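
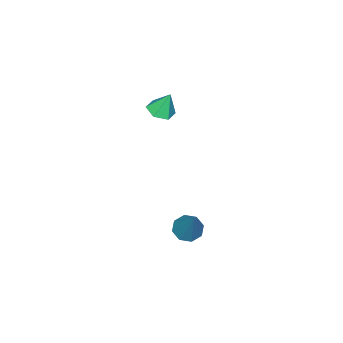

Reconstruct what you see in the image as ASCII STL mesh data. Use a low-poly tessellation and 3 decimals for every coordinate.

solid 
facet normal 0.160 -0.322 -0.933
outer loop
vertex 1.613 -1.043 0.864
vertex 0.999 -1.169 0.802
vertex 1.221 -0.601 0.644
endloop
endfacet
facet normal 0.617 0.713 0.332
outer loop
vertex 1.613 -1.043 0.864
vertex 1.221 -0.601 0.644
vertex 0.821 -0.811 1.838
endloop
endfacet
facet normal 0.159 -0.322 -0.933
outer loop
vertex 1.221 -0.601 0.644
vertex 0.999 -1.169 0.802
vertex 0.607 -0.727 0.583
endloop
endfacet
facet normal -0.210 0.973 0.101
outer loop
vertex 1.221 -0.601 0.644
vertex 0.607 -0.727 0.583
vertex 0.821 -0.811 1.838
endloop
endfacet
facet normal 0.160 -0.321 -0.934
outer loop
vertex 0.607 -0.727 0.583
vertex 0.999 -1.169 0.802
vertex 0.384 -1.295 0.74
endloop
endfacet
facet normal -0.898 0.402 0.180
outer loop
vertex 0.607 -0.727 0.583
vertex 0.384 -1.295 0.74
vertex 0.821 -0.811 1.838
endloop
endfacet
facet normal 0.160 -0.322 -0.933
outer loop
vertex 0.384 -1.295 0.74
vertex 0.999 -1.169 0.802
vertex 0.776 -1.737 0.96
endloop
endfacet
facet normal -0.759 -0.429 0.491
outer loop
vertex 0.384 -1.295 0.74
vertex 0.776 -1.737 0.96
vertex 0.821 -0.811 1.838
endloop
endfacet
facet normal 0.160 -0.322 -0.933
outer loop
vertex 0.776 -1.737 0.96
vertex 0.999 -1.169 0.802
vertex 1.39 -1.611 1.022
endloop
endfacet
facet normal 0.068 -0.688 0.722
outer loop
vertex 0.776 -1.737 0.96
vertex 1.39 -1.611 1.022
vertex 0.821 -0.811 1.838
endloop
endfacet
facet normal 0.160 -0.322 -0.933
outer loop
vertex 1.39 -1.611 1.022
vertex 0.999 -1.169 0.802
vertex 1.613 -1.043 0.864
endloop
endfacet
facet normal 0.756 -0.118 0.643
outer loop
vertex 1.39 -1.611 1.022
vertex 1.613 -1.043 0.864
vertex 0.821 -0.811 1.838
endloop
endfacet
facet normal -0.393 -0.432 -0.812
outer loop
vertex 2.687 1.711 -4.805
vertex 2.375 1.284 -4.427
vertex 2.235 1.87 -4.671
endloop
endfacet
facet normal 0.243 0.928 -0.281
outer loop
vertex 2.687 1.711 -4.805
vertex 2.235 1.87 -4.671
vertex 3.225 2.216 -2.673
endloop
endfacet
facet normal -0.394 -0.432 -0.811
outer loop
vertex 2.235 1.87 -4.671
vertex 2.375 1.284 -4.427
vertex 1.865 1.685 -4.393
endloop
endfacet
facet normal -0.417 0.908 0.049
outer loop
vertex 2.235 1.87 -4.671
vertex 1.865 1.685 -4.393
vertex 3.225 2.216 -2.673
endloop
endfacet
facet normal -0.393 -0.431 -0.812
outer loop
vertex 1.865 1.685 -4.393
vertex 2.375 1.284 -4.427
vertex 1.794 1.266 -4.136
endloop
endfacet
facet normal -0.770 0.423 0.478
outer loop
vertex 1.865 1.685 -4.393
vertex 1.794 1.266 -4.136
vertex 3.225 2.216 -2.673
endloop
endfacet
facet normal -0.393 -0.433 -0.811
outer loop
vertex 1.794 1.266 -4.136
vertex 2.375 1.284 -4.427
vertex 2.063 0.857 -4.048
endloop
endfacet
facet normal -0.612 -0.240 0.754
outer loop
vertex 1.794 1.266 -4.136
vertex 2.063 0.857 -4.048
vertex 3.225 2.216 -2.673
endloop
endfacet
facet normal -0.394 -0.432 -0.811
outer loop
vertex 2.063 0.857 -4.048
vertex 2.375 1.284 -4.427
vertex 2.515 0.698 -4.183
endloop
endfacet
facet normal -0.032 -0.697 0.716
outer loop
vertex 2.063 0.857 -4.048
vertex 2.515 0.698 -4.183
vertex 3.225 2.216 -2.673
endloop
endfacet
facet normal -0.393 -0.432 -0.812
outer loop
vertex 2.515 0.698 -4.183
vertex 2.375 1.284 -4.427
vertex 2.885 0.882 -4.46
endloop
endfacet
facet normal 0.626 -0.677 0.386
outer loop
vertex 2.515 0.698 -4.183
vertex 2.885 0.882 -4.46
vertex 3.225 2.216 -2.673
endloop
endfacet
facet normal -0.394 -0.433 -0.811
outer loop
vertex 2.885 0.882 -4.46
vertex 2.375 1.284 -4.427
vertex 2.956 1.301 -4.718
endloop
endfacet
facet normal 0.980 -0.192 -0.043
outer loop
vertex 2.885 0.882 -4.46
vertex 2.956 1.301 -4.718
vertex 3.225 2.216 -2.673
endloop
endfacet
facet normal -0.394 -0.431 -0.812
outer loop
vertex 2.956 1.301 -4.718
vertex 2.375 1.284 -4.427
vertex 2.687 1.711 -4.805
endloop
endfacet
facet normal 0.822 0.472 -0.319
outer loop
vertex 2.956 1.301 -4.718
vertex 2.687 1.711 -4.805
vertex 3.225 2.216 -2.673
endloop
endfacet

endsolid


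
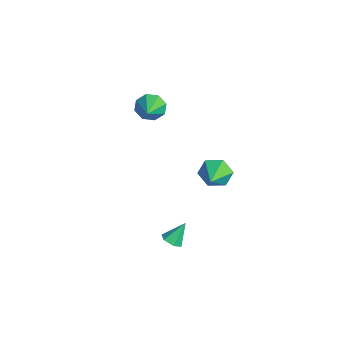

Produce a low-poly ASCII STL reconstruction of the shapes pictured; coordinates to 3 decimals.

solid 
facet normal -0.792 0.471 -0.388
outer loop
vertex 3.066 -0.956 1.016
vertex 2.491 -1.342 1.722
vertex 2.937 -0.47 1.869
endloop
endfacet
facet normal 0.890 0.441 -0.116
outer loop
vertex 3.066 -0.956 1.016
vertex 2.937 -0.47 1.869
vertex 3.829 -2.138 2.378
endloop
endfacet
facet normal -0.792 0.471 -0.388
outer loop
vertex 2.937 -0.47 1.869
vertex 2.491 -1.342 1.722
vertex 2.361 -0.857 2.576
endloop
endfacet
facet normal 0.523 0.492 0.696
outer loop
vertex 2.937 -0.47 1.869
vertex 2.361 -0.857 2.576
vertex 3.829 -2.138 2.378
endloop
endfacet
facet normal -0.792 0.471 -0.388
outer loop
vertex 2.361 -0.857 2.576
vertex 2.491 -1.342 1.722
vertex 1.915 -1.728 2.429
endloop
endfacet
facet normal -0.008 -0.162 0.987
outer loop
vertex 2.361 -0.857 2.576
vertex 1.915 -1.728 2.429
vertex 3.829 -2.138 2.378
endloop
endfacet
facet normal -0.792 0.471 -0.388
outer loop
vertex 1.915 -1.728 2.429
vertex 2.491 -1.342 1.722
vertex 2.044 -2.213 1.576
endloop
endfacet
facet normal -0.173 -0.867 0.467
outer loop
vertex 1.915 -1.728 2.429
vertex 2.044 -2.213 1.576
vertex 3.829 -2.138 2.378
endloop
endfacet
facet normal -0.792 0.471 -0.388
outer loop
vertex 2.044 -2.213 1.576
vertex 2.491 -1.342 1.722
vertex 2.62 -1.827 0.869
endloop
endfacet
facet normal 0.193 -0.919 -0.344
outer loop
vertex 2.044 -2.213 1.576
vertex 2.62 -1.827 0.869
vertex 3.829 -2.138 2.378
endloop
endfacet
facet normal -0.792 0.471 -0.388
outer loop
vertex 2.62 -1.827 0.869
vertex 2.491 -1.342 1.722
vertex 3.066 -0.956 1.016
endloop
endfacet
facet normal 0.725 -0.264 -0.636
outer loop
vertex 2.62 -1.827 0.869
vertex 3.066 -0.956 1.016
vertex 3.829 -2.138 2.378
endloop
endfacet
facet normal -0.808 0.373 -0.456
outer loop
vertex -3.619 -2.062 1.98
vertex -4.148 -2.736 2.367
vertex -3.889 -1.868 2.617
endloop
endfacet
facet normal 0.748 0.653 0.118
outer loop
vertex -3.619 -2.062 1.98
vertex -3.889 -1.868 2.617
vertex -2.612 -3.444 3.233
endloop
endfacet
facet normal -0.809 0.372 -0.455
outer loop
vertex -3.889 -1.868 2.617
vertex -4.148 -2.736 2.367
vertex -4.31 -2.182 3.109
endloop
endfacet
facet normal 0.387 0.590 0.708
outer loop
vertex -3.889 -1.868 2.617
vertex -4.31 -2.182 3.109
vertex -2.612 -3.444 3.233
endloop
endfacet
facet normal -0.808 0.374 -0.455
outer loop
vertex -4.31 -2.182 3.109
vertex -4.148 -2.736 2.367
vertex -4.637 -2.82 3.166
endloop
endfacet
facet normal -0.005 0.091 0.996
outer loop
vertex -4.31 -2.182 3.109
vertex -4.637 -2.82 3.166
vertex -2.612 -3.444 3.233
endloop
endfacet
facet normal -0.808 0.373 -0.456
outer loop
vertex -4.637 -2.82 3.166
vertex -4.148 -2.736 2.367
vertex -4.677 -3.409 2.755
endloop
endfacet
facet normal -0.197 -0.552 0.810
outer loop
vertex -4.637 -2.82 3.166
vertex -4.677 -3.409 2.755
vertex -2.612 -3.444 3.233
endloop
endfacet
facet normal -0.808 0.373 -0.456
outer loop
vertex -4.677 -3.409 2.755
vertex -4.148 -2.736 2.367
vertex -4.407 -3.604 2.117
endloop
endfacet
facet normal -0.077 -0.962 0.262
outer loop
vertex -4.677 -3.409 2.755
vertex -4.407 -3.604 2.117
vertex -2.612 -3.444 3.233
endloop
endfacet
facet normal -0.809 0.372 -0.455
outer loop
vertex -4.407 -3.604 2.117
vertex -4.148 -2.736 2.367
vertex -3.986 -3.29 1.626
endloop
endfacet
facet normal 0.286 -0.900 -0.330
outer loop
vertex -4.407 -3.604 2.117
vertex -3.986 -3.29 1.626
vertex -2.612 -3.444 3.233
endloop
endfacet
facet normal -0.808 0.373 -0.456
outer loop
vertex -3.986 -3.29 1.626
vertex -4.148 -2.736 2.367
vertex -3.659 -2.652 1.569
endloop
endfacet
facet normal 0.677 -0.402 -0.617
outer loop
vertex -3.986 -3.29 1.626
vertex -3.659 -2.652 1.569
vertex -2.612 -3.444 3.233
endloop
endfacet
facet normal -0.808 0.372 -0.456
outer loop
vertex -3.659 -2.652 1.569
vertex -4.148 -2.736 2.367
vertex -3.619 -2.062 1.98
endloop
endfacet
facet normal 0.869 0.242 -0.432
outer loop
vertex -3.659 -2.652 1.569
vertex -3.619 -2.062 1.98
vertex -2.612 -3.444 3.233
endloop
endfacet
facet normal 0.114 -0.605 -0.788
outer loop
vertex 4.594 -4.505 -1.773
vertex 3.971 -4.413 -1.934
vertex 4.429 -4.018 -2.171
endloop
endfacet
facet normal 0.853 0.472 0.224
outer loop
vertex 4.594 -4.505 -1.773
vertex 4.429 -4.018 -2.171
vertex 3.809 -3.547 -0.806
endloop
endfacet
facet normal 0.113 -0.604 -0.789
outer loop
vertex 4.429 -4.018 -2.171
vertex 3.971 -4.413 -1.934
vertex 3.806 -3.925 -2.331
endloop
endfacet
facet normal 0.202 0.950 -0.236
outer loop
vertex 4.429 -4.018 -2.171
vertex 3.806 -3.925 -2.331
vertex 3.809 -3.547 -0.806
endloop
endfacet
facet normal 0.113 -0.604 -0.789
outer loop
vertex 3.806 -3.925 -2.331
vertex 3.971 -4.413 -1.934
vertex 3.348 -4.32 -2.094
endloop
endfacet
facet normal -0.693 0.700 -0.172
outer loop
vertex 3.806 -3.925 -2.331
vertex 3.348 -4.32 -2.094
vertex 3.809 -3.547 -0.806
endloop
endfacet
facet normal 0.112 -0.606 -0.788
outer loop
vertex 3.348 -4.32 -2.094
vertex 3.971 -4.413 -1.934
vertex 3.512 -4.807 -1.696
endloop
endfacet
facet normal -0.936 -0.028 0.352
outer loop
vertex 3.348 -4.32 -2.094
vertex 3.512 -4.807 -1.696
vertex 3.809 -3.547 -0.806
endloop
endfacet
facet normal 0.112 -0.606 -0.788
outer loop
vertex 3.512 -4.807 -1.696
vertex 3.971 -4.413 -1.934
vertex 4.136 -4.9 -1.536
endloop
endfacet
facet normal -0.284 -0.508 0.813
outer loop
vertex 3.512 -4.807 -1.696
vertex 4.136 -4.9 -1.536
vertex 3.809 -3.547 -0.806
endloop
endfacet
facet normal 0.114 -0.605 -0.788
outer loop
vertex 4.136 -4.9 -1.536
vertex 3.971 -4.413 -1.934
vertex 4.594 -4.505 -1.773
endloop
endfacet
facet normal 0.610 -0.257 0.750
outer loop
vertex 4.136 -4.9 -1.536
vertex 4.594 -4.505 -1.773
vertex 3.809 -3.547 -0.806
endloop
endfacet

endsolid


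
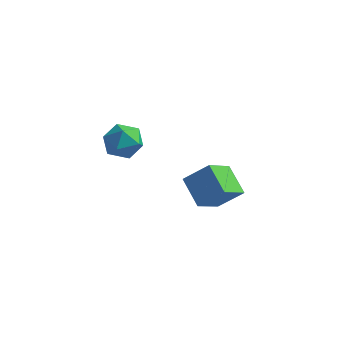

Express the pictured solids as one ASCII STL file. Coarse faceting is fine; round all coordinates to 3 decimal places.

solid 
facet normal -0.686 0.506 0.523
outer loop
vertex 1.447 -0.371 -1.715
vertex 2.549 0.054 -0.68
vertex 1.785 1.071 -2.667
endloop
endfacet
facet normal -0.702 -0.271 -0.659
outer loop
vertex 2.931 0.226 -3.54
vertex 1.447 -0.371 -1.715
vertex 1.785 1.071 -2.667
endloop
endfacet
facet normal -0.686 0.506 0.523
outer loop
vertex 1.785 1.071 -2.667
vertex 2.549 0.054 -0.68
vertex 2.886 1.496 -1.632
endloop
endfacet
facet normal 0.192 0.819 -0.541
outer loop
vertex 2.886 1.496 -1.632
vertex 2.931 0.226 -3.54
vertex 1.785 1.071 -2.667
endloop
endfacet
facet normal -0.192 -0.819 0.541
outer loop
vertex 1.447 -0.371 -1.715
vertex 3.695 -0.791 -1.553
vertex 2.549 0.054 -0.68
endloop
endfacet
facet normal -0.701 -0.271 -0.659
outer loop
vertex 2.594 -1.216 -2.588
vertex 1.447 -0.371 -1.715
vertex 2.931 0.226 -3.54
endloop
endfacet
facet normal -0.192 -0.819 0.541
outer loop
vertex 2.594 -1.216 -2.588
vertex 3.695 -0.791 -1.553
vertex 1.447 -0.371 -1.715
endloop
endfacet
facet normal 0.702 0.271 0.659
outer loop
vertex 2.549 0.054 -0.68
vertex 3.695 -0.791 -1.553
vertex 2.886 1.496 -1.632
endloop
endfacet
facet normal 0.192 0.819 -0.541
outer loop
vertex 4.033 0.651 -2.505
vertex 2.931 0.226 -3.54
vertex 2.886 1.496 -1.632
endloop
endfacet
facet normal 0.701 0.271 0.659
outer loop
vertex 2.886 1.496 -1.632
vertex 3.695 -0.791 -1.553
vertex 4.033 0.651 -2.505
endloop
endfacet
facet normal 0.686 -0.506 -0.523
outer loop
vertex 4.033 0.651 -2.505
vertex 2.594 -1.216 -2.588
vertex 2.931 0.226 -3.54
endloop
endfacet
facet normal 0.686 -0.506 -0.522
outer loop
vertex 3.695 -0.791 -1.553
vertex 2.594 -1.216 -2.588
vertex 4.033 0.651 -2.505
endloop
endfacet
facet normal 0.028 0.345 0.938
outer loop
vertex -0.16 -3.525 3.582
vertex 0.492 -4.229 3.821
vertex 0.809 -3.354 3.49
endloop
endfacet
facet normal -0.108 0.872 0.478
outer loop
vertex -0.16 -3.525 3.582
vertex 0.809 -3.354 3.49
vertex 0.185 -3.047 2.788
endloop
endfacet
facet normal -0.702 0.702 0.118
outer loop
vertex -0.16 -3.525 3.582
vertex 0.185 -3.047 2.788
vertex -0.519 -3.734 2.685
endloop
endfacet
facet normal -0.932 0.069 0.357
outer loop
vertex -0.16 -3.525 3.582
vertex -0.519 -3.734 2.685
vertex -0.329 -4.464 3.323
endloop
endfacet
facet normal -0.480 -0.152 0.864
outer loop
vertex -0.16 -3.525 3.582
vertex -0.329 -4.464 3.323
vertex 0.492 -4.229 3.821
endloop
endfacet
facet normal 0.431 0.902 0.012
outer loop
vertex 0.185 -3.047 2.788
vertex 0.809 -3.354 3.49
vertex 1.049 -3.456 2.537
endloop
endfacet
facet normal 0.652 0.050 0.757
outer loop
vertex 0.809 -3.354 3.49
vertex 0.492 -4.229 3.821
vertex 1.239 -4.186 3.175
endloop
endfacet
facet normal -0.171 -0.752 0.637
outer loop
vertex 0.492 -4.229 3.821
vertex -0.329 -4.464 3.323
vertex 0.535 -4.873 3.072
endloop
endfacet
facet normal -0.900 -0.395 -0.184
outer loop
vertex -0.329 -4.464 3.323
vertex -0.519 -3.734 2.685
vertex -0.089 -4.566 2.37
endloop
endfacet
facet normal -0.529 0.628 -0.570
outer loop
vertex -0.519 -3.734 2.685
vertex 0.185 -3.047 2.788
vertex 0.228 -3.691 2.039
endloop
endfacet
facet normal 0.932 -0.069 -0.357
outer loop
vertex 0.88 -4.395 2.278
vertex 1.049 -3.456 2.537
vertex 1.239 -4.186 3.175
endloop
endfacet
facet normal 0.702 -0.702 -0.118
outer loop
vertex 0.88 -4.395 2.278
vertex 1.239 -4.186 3.175
vertex 0.535 -4.873 3.072
endloop
endfacet
facet normal 0.108 -0.872 -0.478
outer loop
vertex 0.88 -4.395 2.278
vertex 0.535 -4.873 3.072
vertex -0.089 -4.566 2.37
endloop
endfacet
facet normal -0.028 -0.345 -0.938
outer loop
vertex 0.88 -4.395 2.278
vertex -0.089 -4.566 2.37
vertex 0.228 -3.691 2.039
endloop
endfacet
facet normal 0.480 0.152 -0.864
outer loop
vertex 0.88 -4.395 2.278
vertex 0.228 -3.691 2.039
vertex 1.049 -3.456 2.537
endloop
endfacet
facet normal 0.900 0.395 0.184
outer loop
vertex 1.239 -4.186 3.175
vertex 1.049 -3.456 2.537
vertex 0.809 -3.354 3.49
endloop
endfacet
facet normal 0.529 -0.628 0.570
outer loop
vertex 0.535 -4.873 3.072
vertex 1.239 -4.186 3.175
vertex 0.492 -4.229 3.821
endloop
endfacet
facet normal -0.431 -0.902 -0.012
outer loop
vertex -0.089 -4.566 2.37
vertex 0.535 -4.873 3.072
vertex -0.329 -4.464 3.323
endloop
endfacet
facet normal -0.652 -0.050 -0.757
outer loop
vertex 0.228 -3.691 2.039
vertex -0.089 -4.566 2.37
vertex -0.519 -3.734 2.685
endloop
endfacet
facet normal 0.171 0.752 -0.637
outer loop
vertex 1.049 -3.456 2.537
vertex 0.228 -3.691 2.039
vertex 0.185 -3.047 2.788
endloop
endfacet

endsolid


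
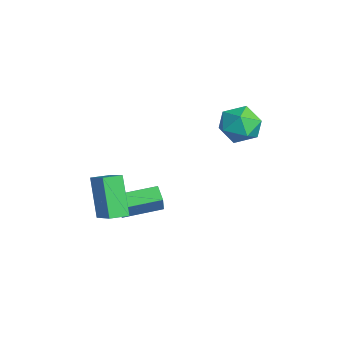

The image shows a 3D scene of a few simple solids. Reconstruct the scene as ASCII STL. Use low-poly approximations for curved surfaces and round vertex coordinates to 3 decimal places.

solid 
facet normal -0.824 -0.128 -0.551
outer loop
vertex -3.044 -2.319 -0.252
vertex -3.142 -1.436 -0.31
vertex -1.856 -2.304 -2.032
endloop
endfacet
facet normal 0.110 -0.992 0.065
outer loop
vertex -0.298 -2.064 -0.99
vertex -3.044 -2.319 -0.252
vertex -1.856 -2.304 -2.032
endloop
endfacet
facet normal -0.824 -0.128 -0.551
outer loop
vertex -1.856 -2.304 -2.032
vertex -3.142 -1.436 -0.31
vertex -1.954 -1.422 -2.09
endloop
endfacet
facet normal 0.555 0.007 -0.832
outer loop
vertex -1.954 -1.422 -2.09
vertex -0.298 -2.064 -0.99
vertex -1.856 -2.304 -2.032
endloop
endfacet
facet normal -0.555 -0.007 0.832
outer loop
vertex -3.044 -2.319 -0.252
vertex -1.584 -1.196 0.732
vertex -3.142 -1.436 -0.31
endloop
endfacet
facet normal 0.110 -0.992 0.065
outer loop
vertex -1.486 -2.078 0.79
vertex -3.044 -2.319 -0.252
vertex -0.298 -2.064 -0.99
endloop
endfacet
facet normal -0.555 -0.007 0.832
outer loop
vertex -1.486 -2.078 0.79
vertex -1.584 -1.196 0.732
vertex -3.044 -2.319 -0.252
endloop
endfacet
facet normal -0.109 0.992 -0.065
outer loop
vertex -3.142 -1.436 -0.31
vertex -1.584 -1.196 0.732
vertex -1.954 -1.422 -2.09
endloop
endfacet
facet normal 0.555 0.007 -0.832
outer loop
vertex -0.396 -1.181 -1.048
vertex -0.298 -2.064 -0.99
vertex -1.954 -1.422 -2.09
endloop
endfacet
facet normal -0.110 0.992 -0.065
outer loop
vertex -1.954 -1.422 -2.09
vertex -1.584 -1.196 0.732
vertex -0.396 -1.181 -1.048
endloop
endfacet
facet normal 0.824 0.128 0.551
outer loop
vertex -0.396 -1.181 -1.048
vertex -1.486 -2.078 0.79
vertex -0.298 -2.064 -0.99
endloop
endfacet
facet normal 0.824 0.128 0.551
outer loop
vertex -1.584 -1.196 0.732
vertex -1.486 -2.078 0.79
vertex -0.396 -1.181 -1.048
endloop
endfacet
facet normal 0.248 0.429 0.869
outer loop
vertex -0.544 4.605 3.913
vertex -1.403 4.179 4.369
vertex -0.484 3.647 4.369
endloop
endfacet
facet normal 0.830 0.281 0.481
outer loop
vertex -0.544 4.605 3.913
vertex -0.484 3.647 4.369
vertex -0.004 3.824 3.438
endloop
endfacet
facet normal 0.771 0.620 -0.143
outer loop
vertex -0.544 4.605 3.913
vertex -0.004 3.824 3.438
vertex -0.626 4.465 2.864
endloop
endfacet
facet normal 0.154 0.978 -0.143
outer loop
vertex -0.544 4.605 3.913
vertex -0.626 4.465 2.864
vertex -1.491 4.685 3.439
endloop
endfacet
facet normal -0.169 0.859 0.483
outer loop
vertex -0.544 4.605 3.913
vertex -1.491 4.685 3.439
vertex -1.403 4.179 4.369
endloop
endfacet
facet normal 0.837 -0.420 0.351
outer loop
vertex -0.004 3.824 3.438
vertex -0.484 3.647 4.369
vertex -0.529 2.915 3.601
endloop
endfacet
facet normal -0.105 -0.182 0.978
outer loop
vertex -0.484 3.647 4.369
vertex -1.403 4.179 4.369
vertex -1.394 3.135 4.176
endloop
endfacet
facet normal -0.781 0.515 0.354
outer loop
vertex -1.403 4.179 4.369
vertex -1.491 4.685 3.439
vertex -2.016 3.776 3.602
endloop
endfacet
facet normal -0.258 0.707 -0.659
outer loop
vertex -1.491 4.685 3.439
vertex -0.626 4.465 2.864
vertex -1.536 3.953 2.671
endloop
endfacet
facet normal 0.741 0.128 -0.659
outer loop
vertex -0.626 4.465 2.864
vertex -0.004 3.824 3.438
vertex -0.617 3.421 2.671
endloop
endfacet
facet normal -0.154 -0.978 0.143
outer loop
vertex -1.476 2.995 3.127
vertex -0.529 2.915 3.601
vertex -1.394 3.135 4.176
endloop
endfacet
facet normal -0.771 -0.620 0.143
outer loop
vertex -1.476 2.995 3.127
vertex -1.394 3.135 4.176
vertex -2.016 3.776 3.602
endloop
endfacet
facet normal -0.830 -0.281 -0.481
outer loop
vertex -1.476 2.995 3.127
vertex -2.016 3.776 3.602
vertex -1.536 3.953 2.671
endloop
endfacet
facet normal -0.248 -0.429 -0.869
outer loop
vertex -1.476 2.995 3.127
vertex -1.536 3.953 2.671
vertex -0.617 3.421 2.671
endloop
endfacet
facet normal 0.169 -0.859 -0.483
outer loop
vertex -1.476 2.995 3.127
vertex -0.617 3.421 2.671
vertex -0.529 2.915 3.601
endloop
endfacet
facet normal 0.258 -0.707 0.659
outer loop
vertex -1.394 3.135 4.176
vertex -0.529 2.915 3.601
vertex -0.484 3.647 4.369
endloop
endfacet
facet normal -0.741 -0.128 0.659
outer loop
vertex -2.016 3.776 3.602
vertex -1.394 3.135 4.176
vertex -1.403 4.179 4.369
endloop
endfacet
facet normal -0.837 0.420 -0.351
outer loop
vertex -1.536 3.953 2.671
vertex -2.016 3.776 3.602
vertex -1.491 4.685 3.439
endloop
endfacet
facet normal 0.105 0.182 -0.978
outer loop
vertex -0.617 3.421 2.671
vertex -1.536 3.953 2.671
vertex -0.626 4.465 2.864
endloop
endfacet
facet normal 0.781 -0.515 -0.354
outer loop
vertex -0.529 2.915 3.601
vertex -0.617 3.421 2.671
vertex -0.004 3.824 3.438
endloop
endfacet
facet normal -0.917 -0.041 0.396
outer loop
vertex -3.012 -1.207 -1.548
vertex -2.985 0.676 -1.289
vertex -3.422 -1.072 -2.483
endloop
endfacet
facet normal -0.015 -0.991 -0.137
outer loop
vertex -2.615 -1.036 -2.831
vertex -3.012 -1.207 -1.548
vertex -3.422 -1.072 -2.483
endloop
endfacet
facet normal -0.917 -0.041 0.396
outer loop
vertex -3.422 -1.072 -2.483
vertex -2.985 0.676 -1.289
vertex -3.395 0.81 -2.224
endloop
endfacet
facet normal -0.397 0.131 -0.908
outer loop
vertex -3.395 0.81 -2.224
vertex -2.615 -1.036 -2.831
vertex -3.422 -1.072 -2.483
endloop
endfacet
facet normal 0.397 -0.131 0.908
outer loop
vertex -3.012 -1.207 -1.548
vertex -2.178 0.712 -1.637
vertex -2.985 0.676 -1.289
endloop
endfacet
facet normal -0.013 -0.991 -0.136
outer loop
vertex -2.205 -1.17 -1.896
vertex -3.012 -1.207 -1.548
vertex -2.615 -1.036 -2.831
endloop
endfacet
facet normal 0.398 -0.131 0.908
outer loop
vertex -2.205 -1.17 -1.896
vertex -2.178 0.712 -1.637
vertex -3.012 -1.207 -1.548
endloop
endfacet
facet normal 0.014 0.991 0.136
outer loop
vertex -2.985 0.676 -1.289
vertex -2.178 0.712 -1.637
vertex -3.395 0.81 -2.224
endloop
endfacet
facet normal -0.398 0.131 -0.908
outer loop
vertex -2.588 0.847 -2.572
vertex -2.615 -1.036 -2.831
vertex -3.395 0.81 -2.224
endloop
endfacet
facet normal 0.014 0.990 0.137
outer loop
vertex -3.395 0.81 -2.224
vertex -2.178 0.712 -1.637
vertex -2.588 0.847 -2.572
endloop
endfacet
facet normal 0.917 0.041 -0.396
outer loop
vertex -2.588 0.847 -2.572
vertex -2.205 -1.17 -1.896
vertex -2.615 -1.036 -2.831
endloop
endfacet
facet normal 0.917 0.041 -0.396
outer loop
vertex -2.178 0.712 -1.637
vertex -2.205 -1.17 -1.896
vertex -2.588 0.847 -2.572
endloop
endfacet

endsolid


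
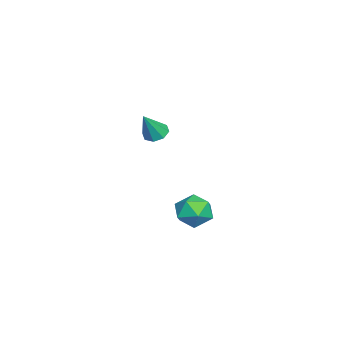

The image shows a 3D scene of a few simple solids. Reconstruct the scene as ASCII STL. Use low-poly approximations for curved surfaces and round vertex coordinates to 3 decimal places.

solid 
facet normal -0.956 0.059 0.289
outer loop
vertex 2.997 3.73 -2.646
vertex 2.838 2.624 -2.945
vertex 3.179 2.891 -1.872
endloop
endfacet
facet normal -0.546 0.501 0.672
outer loop
vertex 2.997 3.73 -2.646
vertex 3.179 2.891 -1.872
vertex 3.912 3.782 -1.941
endloop
endfacet
facet normal -0.224 0.950 0.220
outer loop
vertex 2.997 3.73 -2.646
vertex 3.912 3.782 -1.941
vertex 4.025 4.067 -3.056
endloop
endfacet
facet normal -0.434 0.785 -0.442
outer loop
vertex 2.997 3.73 -2.646
vertex 4.025 4.067 -3.056
vertex 3.361 3.351 -3.677
endloop
endfacet
facet normal -0.886 0.235 -0.399
outer loop
vertex 2.997 3.73 -2.646
vertex 3.361 3.351 -3.677
vertex 2.838 2.624 -2.945
endloop
endfacet
facet normal -0.042 0.112 0.993
outer loop
vertex 3.912 3.782 -1.941
vertex 3.179 2.891 -1.872
vertex 4.319 2.709 -1.803
endloop
endfacet
facet normal -0.704 -0.603 0.374
outer loop
vertex 3.179 2.891 -1.872
vertex 2.838 2.624 -2.945
vertex 3.655 1.993 -2.424
endloop
endfacet
facet normal -0.592 -0.320 -0.740
outer loop
vertex 2.838 2.624 -2.945
vertex 3.361 3.351 -3.677
vertex 3.768 2.278 -3.539
endloop
endfacet
facet normal 0.140 0.571 -0.809
outer loop
vertex 3.361 3.351 -3.677
vertex 4.025 4.067 -3.056
vertex 4.501 3.169 -3.608
endloop
endfacet
facet normal 0.479 0.837 0.263
outer loop
vertex 4.025 4.067 -3.056
vertex 3.912 3.782 -1.941
vertex 4.842 3.436 -2.535
endloop
endfacet
facet normal 0.434 -0.785 0.442
outer loop
vertex 4.683 2.33 -2.834
vertex 4.319 2.709 -1.803
vertex 3.655 1.993 -2.424
endloop
endfacet
facet normal 0.224 -0.950 -0.220
outer loop
vertex 4.683 2.33 -2.834
vertex 3.655 1.993 -2.424
vertex 3.768 2.278 -3.539
endloop
endfacet
facet normal 0.546 -0.501 -0.672
outer loop
vertex 4.683 2.33 -2.834
vertex 3.768 2.278 -3.539
vertex 4.501 3.169 -3.608
endloop
endfacet
facet normal 0.956 -0.059 -0.289
outer loop
vertex 4.683 2.33 -2.834
vertex 4.501 3.169 -3.608
vertex 4.842 3.436 -2.535
endloop
endfacet
facet normal 0.886 -0.235 0.399
outer loop
vertex 4.683 2.33 -2.834
vertex 4.842 3.436 -2.535
vertex 4.319 2.709 -1.803
endloop
endfacet
facet normal -0.140 -0.571 0.809
outer loop
vertex 3.655 1.993 -2.424
vertex 4.319 2.709 -1.803
vertex 3.179 2.891 -1.872
endloop
endfacet
facet normal -0.479 -0.837 -0.263
outer loop
vertex 3.768 2.278 -3.539
vertex 3.655 1.993 -2.424
vertex 2.838 2.624 -2.945
endloop
endfacet
facet normal 0.042 -0.112 -0.993
outer loop
vertex 4.501 3.169 -3.608
vertex 3.768 2.278 -3.539
vertex 3.361 3.351 -3.677
endloop
endfacet
facet normal 0.704 0.603 -0.374
outer loop
vertex 4.842 3.436 -2.535
vertex 4.501 3.169 -3.608
vertex 4.025 4.067 -3.056
endloop
endfacet
facet normal 0.592 0.320 0.740
outer loop
vertex 4.319 2.709 -1.803
vertex 4.842 3.436 -2.535
vertex 3.912 3.782 -1.941
endloop
endfacet
facet normal -0.471 0.265 -0.841
outer loop
vertex -2.809 0.114 -0.883
vertex -3.367 -0.443 -0.746
vertex -3.278 0.328 -0.553
endloop
endfacet
facet normal 0.576 0.745 0.335
outer loop
vertex -2.809 0.114 -0.883
vertex -3.278 0.328 -0.553
vertex -2.453 -0.957 0.886
endloop
endfacet
facet normal -0.471 0.265 -0.841
outer loop
vertex -3.278 0.328 -0.553
vertex -3.367 -0.443 -0.746
vertex -3.799 0.091 -0.336
endloop
endfacet
facet normal -0.049 0.731 0.681
outer loop
vertex -3.278 0.328 -0.553
vertex -3.799 0.091 -0.336
vertex -2.453 -0.957 0.886
endloop
endfacet
facet normal -0.470 0.266 -0.842
outer loop
vertex -3.799 0.091 -0.336
vertex -3.367 -0.443 -0.746
vertex -4.067 -0.459 -0.36
endloop
endfacet
facet normal -0.548 0.232 0.803
outer loop
vertex -3.799 0.091 -0.336
vertex -4.067 -0.459 -0.36
vertex -2.453 -0.957 0.886
endloop
endfacet
facet normal -0.470 0.265 -0.842
outer loop
vertex -4.067 -0.459 -0.36
vertex -3.367 -0.443 -0.746
vertex -3.925 -0.999 -0.609
endloop
endfacet
facet normal -0.628 -0.456 0.631
outer loop
vertex -4.067 -0.459 -0.36
vertex -3.925 -0.999 -0.609
vertex -2.453 -0.957 0.886
endloop
endfacet
facet normal -0.471 0.265 -0.842
outer loop
vertex -3.925 -0.999 -0.609
vertex -3.367 -0.443 -0.746
vertex -3.456 -1.214 -0.939
endloop
endfacet
facet normal -0.242 -0.934 0.264
outer loop
vertex -3.925 -0.999 -0.609
vertex -3.456 -1.214 -0.939
vertex -2.453 -0.957 0.886
endloop
endfacet
facet normal -0.471 0.265 -0.841
outer loop
vertex -3.456 -1.214 -0.939
vertex -3.367 -0.443 -0.746
vertex -2.935 -0.977 -1.156
endloop
endfacet
facet normal 0.384 -0.920 -0.082
outer loop
vertex -3.456 -1.214 -0.939
vertex -2.935 -0.977 -1.156
vertex -2.453 -0.957 0.886
endloop
endfacet
facet normal -0.471 0.265 -0.841
outer loop
vertex -2.935 -0.977 -1.156
vertex -3.367 -0.443 -0.746
vertex -2.667 -0.427 -1.133
endloop
endfacet
facet normal 0.883 -0.422 -0.204
outer loop
vertex -2.935 -0.977 -1.156
vertex -2.667 -0.427 -1.133
vertex -2.453 -0.957 0.886
endloop
endfacet
facet normal -0.471 0.265 -0.841
outer loop
vertex -2.667 -0.427 -1.133
vertex -3.367 -0.443 -0.746
vertex -2.809 0.114 -0.883
endloop
endfacet
facet normal 0.963 0.267 -0.032
outer loop
vertex -2.667 -0.427 -1.133
vertex -2.809 0.114 -0.883
vertex -2.453 -0.957 0.886
endloop
endfacet

endsolid


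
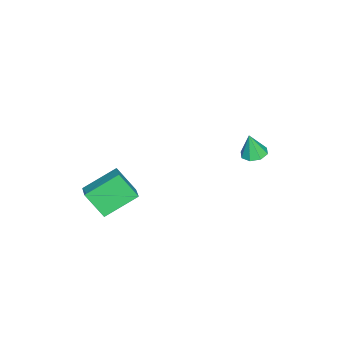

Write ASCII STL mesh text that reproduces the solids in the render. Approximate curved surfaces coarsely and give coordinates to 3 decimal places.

solid 
facet normal -0.575 0.664 0.478
outer loop
vertex 2.943 -1.201 4.795
vertex 3.784 -0.762 5.196
vertex 3.029 -0.243 3.567
endloop
endfacet
facet normal -0.816 -0.426 -0.390
outer loop
vertex 4.116 -1.498 2.664
vertex 2.943 -1.201 4.795
vertex 3.029 -0.243 3.567
endloop
endfacet
facet normal -0.575 0.664 0.478
outer loop
vertex 3.029 -0.243 3.567
vertex 3.784 -0.762 5.196
vertex 3.87 0.196 3.968
endloop
endfacet
facet normal 0.055 0.614 -0.787
outer loop
vertex 3.87 0.196 3.968
vertex 4.116 -1.498 2.664
vertex 3.029 -0.243 3.567
endloop
endfacet
facet normal -0.055 -0.614 0.787
outer loop
vertex 2.943 -1.201 4.795
vertex 4.871 -2.017 4.293
vertex 3.784 -0.762 5.196
endloop
endfacet
facet normal -0.816 -0.426 -0.390
outer loop
vertex 4.03 -2.456 3.892
vertex 2.943 -1.201 4.795
vertex 4.116 -1.498 2.664
endloop
endfacet
facet normal -0.055 -0.614 0.787
outer loop
vertex 4.03 -2.456 3.892
vertex 4.871 -2.017 4.293
vertex 2.943 -1.201 4.795
endloop
endfacet
facet normal 0.816 0.426 0.390
outer loop
vertex 3.784 -0.762 5.196
vertex 4.871 -2.017 4.293
vertex 3.87 0.196 3.968
endloop
endfacet
facet normal 0.055 0.614 -0.787
outer loop
vertex 4.957 -1.059 3.065
vertex 4.116 -1.498 2.664
vertex 3.87 0.196 3.968
endloop
endfacet
facet normal 0.816 0.426 0.390
outer loop
vertex 3.87 0.196 3.968
vertex 4.871 -2.017 4.293
vertex 4.957 -1.059 3.065
endloop
endfacet
facet normal 0.575 -0.664 -0.478
outer loop
vertex 4.957 -1.059 3.065
vertex 4.03 -2.456 3.892
vertex 4.116 -1.498 2.664
endloop
endfacet
facet normal 0.575 -0.664 -0.478
outer loop
vertex 4.871 -2.017 4.293
vertex 4.03 -2.456 3.892
vertex 4.957 -1.059 3.065
endloop
endfacet
facet normal -0.047 0.198 -0.979
outer loop
vertex -1.593 4.289 3.12
vertex -2.082 3.822 3.049
vertex -2.07 4.488 3.183
endloop
endfacet
facet normal 0.380 0.732 0.566
outer loop
vertex -1.593 4.289 3.12
vertex -2.07 4.488 3.183
vertex -2.018 3.558 4.351
endloop
endfacet
facet normal -0.048 0.198 -0.979
outer loop
vertex -2.07 4.488 3.183
vertex -2.082 3.822 3.049
vertex -2.553 4.297 3.168
endloop
endfacet
facet normal -0.310 0.737 0.601
outer loop
vertex -2.07 4.488 3.183
vertex -2.553 4.297 3.168
vertex -2.018 3.558 4.351
endloop
endfacet
facet normal -0.048 0.198 -0.979
outer loop
vertex -2.553 4.297 3.168
vertex -2.082 3.822 3.049
vertex -2.761 3.827 3.083
endloop
endfacet
facet normal -0.807 0.262 0.529
outer loop
vertex -2.553 4.297 3.168
vertex -2.761 3.827 3.083
vertex -2.018 3.558 4.351
endloop
endfacet
facet normal -0.048 0.198 -0.979
outer loop
vertex -2.761 3.827 3.083
vertex -2.082 3.822 3.049
vertex -2.571 3.354 2.978
endloop
endfacet
facet normal -0.820 -0.417 0.392
outer loop
vertex -2.761 3.827 3.083
vertex -2.571 3.354 2.978
vertex -2.018 3.558 4.351
endloop
endfacet
facet normal -0.047 0.198 -0.979
outer loop
vertex -2.571 3.354 2.978
vertex -2.082 3.822 3.049
vertex -2.094 3.155 2.915
endloop
endfacet
facet normal -0.340 -0.901 0.271
outer loop
vertex -2.571 3.354 2.978
vertex -2.094 3.155 2.915
vertex -2.018 3.558 4.351
endloop
endfacet
facet normal -0.048 0.198 -0.979
outer loop
vertex -2.094 3.155 2.915
vertex -2.082 3.822 3.049
vertex -1.61 3.346 2.93
endloop
endfacet
facet normal 0.350 -0.906 0.236
outer loop
vertex -2.094 3.155 2.915
vertex -1.61 3.346 2.93
vertex -2.018 3.558 4.351
endloop
endfacet
facet normal -0.047 0.198 -0.979
outer loop
vertex -1.61 3.346 2.93
vertex -2.082 3.822 3.049
vertex -1.403 3.816 3.015
endloop
endfacet
facet normal 0.849 -0.430 0.308
outer loop
vertex -1.61 3.346 2.93
vertex -1.403 3.816 3.015
vertex -2.018 3.558 4.351
endloop
endfacet
facet normal -0.047 0.198 -0.979
outer loop
vertex -1.403 3.816 3.015
vertex -2.082 3.822 3.049
vertex -1.593 4.289 3.12
endloop
endfacet
facet normal 0.861 0.247 0.444
outer loop
vertex -1.403 3.816 3.015
vertex -1.593 4.289 3.12
vertex -2.018 3.558 4.351
endloop
endfacet

endsolid


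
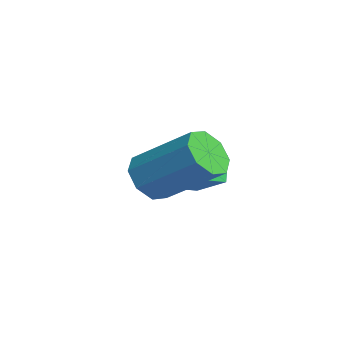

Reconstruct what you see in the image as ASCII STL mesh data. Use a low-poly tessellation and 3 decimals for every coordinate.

solid 
facet normal -0.514 -0.620 -0.593
outer loop
vertex 2.716 -4.208 -2.456
vertex 2.455 -4.569 -1.852
vertex 2.224 -3.985 -2.263
endloop
endfacet
facet normal 0.022 0.682 -0.731
outer loop
vertex 2.716 -4.208 -2.456
vertex 2.224 -3.985 -2.263
vertex 3.707 -3.011 -1.311
endloop
endfacet
facet normal 0.022 0.682 -0.731
outer loop
vertex 3.707 -3.011 -1.311
vertex 2.224 -3.985 -2.263
vertex 3.214 -2.788 -1.118
endloop
endfacet
facet normal 0.513 0.620 0.593
outer loop
vertex 3.707 -3.011 -1.311
vertex 3.214 -2.788 -1.118
vertex 3.445 -3.371 -0.708
endloop
endfacet
facet normal -0.513 -0.620 -0.593
outer loop
vertex 2.224 -3.985 -2.263
vertex 2.455 -4.569 -1.852
vertex 1.867 -4.104 -1.83
endloop
endfacet
facet normal -0.591 0.756 -0.280
outer loop
vertex 2.224 -3.985 -2.263
vertex 1.867 -4.104 -1.83
vertex 3.214 -2.788 -1.118
endloop
endfacet
facet normal -0.591 0.756 -0.281
outer loop
vertex 3.214 -2.788 -1.118
vertex 1.867 -4.104 -1.83
vertex 2.857 -2.906 -0.685
endloop
endfacet
facet normal 0.514 0.620 0.593
outer loop
vertex 3.214 -2.788 -1.118
vertex 2.857 -2.906 -0.685
vertex 3.445 -3.371 -0.708
endloop
endfacet
facet normal -0.513 -0.620 -0.593
outer loop
vertex 1.867 -4.104 -1.83
vertex 2.455 -4.569 -1.852
vertex 1.854 -4.495 -1.41
endloop
endfacet
facet normal -0.858 0.389 0.335
outer loop
vertex 1.867 -4.104 -1.83
vertex 1.854 -4.495 -1.41
vertex 2.857 -2.906 -0.685
endloop
endfacet
facet normal -0.858 0.389 0.335
outer loop
vertex 2.857 -2.906 -0.685
vertex 1.854 -4.495 -1.41
vertex 2.844 -3.297 -0.265
endloop
endfacet
facet normal 0.514 0.620 0.593
outer loop
vertex 2.857 -2.906 -0.685
vertex 2.844 -3.297 -0.265
vertex 3.445 -3.371 -0.708
endloop
endfacet
facet normal -0.513 -0.621 -0.593
outer loop
vertex 1.854 -4.495 -1.41
vertex 2.455 -4.569 -1.852
vertex 2.193 -4.929 -1.249
endloop
endfacet
facet normal -0.623 -0.207 0.755
outer loop
vertex 1.854 -4.495 -1.41
vertex 2.193 -4.929 -1.249
vertex 2.844 -3.297 -0.265
endloop
endfacet
facet normal -0.622 -0.207 0.755
outer loop
vertex 2.844 -3.297 -0.265
vertex 2.193 -4.929 -1.249
vertex 3.184 -3.732 -0.104
endloop
endfacet
facet normal 0.513 0.621 0.593
outer loop
vertex 2.844 -3.297 -0.265
vertex 3.184 -3.732 -0.104
vertex 3.445 -3.371 -0.708
endloop
endfacet
facet normal -0.513 -0.620 -0.593
outer loop
vertex 2.193 -4.929 -1.249
vertex 2.455 -4.569 -1.852
vertex 2.686 -5.152 -1.442
endloop
endfacet
facet normal -0.022 -0.682 0.731
outer loop
vertex 2.193 -4.929 -1.249
vertex 2.686 -5.152 -1.442
vertex 3.184 -3.732 -0.104
endloop
endfacet
facet normal -0.022 -0.682 0.731
outer loop
vertex 3.184 -3.732 -0.104
vertex 2.686 -5.152 -1.442
vertex 3.676 -3.955 -0.297
endloop
endfacet
facet normal 0.514 0.620 0.593
outer loop
vertex 3.184 -3.732 -0.104
vertex 3.676 -3.955 -0.297
vertex 3.445 -3.371 -0.708
endloop
endfacet
facet normal -0.514 -0.620 -0.593
outer loop
vertex 2.686 -5.152 -1.442
vertex 2.455 -4.569 -1.852
vertex 3.043 -5.034 -1.875
endloop
endfacet
facet normal 0.590 -0.757 0.281
outer loop
vertex 2.686 -5.152 -1.442
vertex 3.043 -5.034 -1.875
vertex 3.676 -3.955 -0.297
endloop
endfacet
facet normal 0.591 -0.756 0.280
outer loop
vertex 3.676 -3.955 -0.297
vertex 3.043 -5.034 -1.875
vertex 4.033 -3.836 -0.73
endloop
endfacet
facet normal 0.513 0.620 0.593
outer loop
vertex 3.676 -3.955 -0.297
vertex 4.033 -3.836 -0.73
vertex 3.445 -3.371 -0.708
endloop
endfacet
facet normal -0.514 -0.620 -0.593
outer loop
vertex 3.043 -5.034 -1.875
vertex 2.455 -4.569 -1.852
vertex 3.056 -4.643 -2.295
endloop
endfacet
facet normal 0.858 -0.389 -0.335
outer loop
vertex 3.043 -5.034 -1.875
vertex 3.056 -4.643 -2.295
vertex 4.033 -3.836 -0.73
endloop
endfacet
facet normal 0.858 -0.389 -0.335
outer loop
vertex 4.033 -3.836 -0.73
vertex 3.056 -4.643 -2.295
vertex 4.046 -3.445 -1.15
endloop
endfacet
facet normal 0.513 0.620 0.593
outer loop
vertex 4.033 -3.836 -0.73
vertex 4.046 -3.445 -1.15
vertex 3.445 -3.371 -0.708
endloop
endfacet
facet normal -0.513 -0.621 -0.593
outer loop
vertex 3.056 -4.643 -2.295
vertex 2.455 -4.569 -1.852
vertex 2.716 -4.208 -2.456
endloop
endfacet
facet normal 0.622 0.207 -0.755
outer loop
vertex 3.056 -4.643 -2.295
vertex 2.716 -4.208 -2.456
vertex 4.046 -3.445 -1.15
endloop
endfacet
facet normal 0.623 0.206 -0.755
outer loop
vertex 4.046 -3.445 -1.15
vertex 2.716 -4.208 -2.456
vertex 3.707 -3.011 -1.311
endloop
endfacet
facet normal 0.513 0.621 0.593
outer loop
vertex 4.046 -3.445 -1.15
vertex 3.707 -3.011 -1.311
vertex 3.445 -3.371 -0.708
endloop
endfacet
facet normal -0.527 0.203 0.825
outer loop
vertex 1.796 -3.337 -1.417
vertex 1.816 -2.412 -1.632
vertex -0.039 -3.557 -2.535
endloop
endfacet
facet normal -0.021 -0.974 0.227
outer loop
vertex 0.404 -3.728 -3.228
vertex 1.796 -3.337 -1.417
vertex -0.039 -3.557 -2.535
endloop
endfacet
facet normal -0.527 0.204 0.825
outer loop
vertex -0.039 -3.557 -2.535
vertex 1.816 -2.412 -1.632
vertex -0.019 -2.632 -2.751
endloop
endfacet
facet normal -0.849 -0.103 -0.518
outer loop
vertex -0.019 -2.632 -2.751
vertex 0.404 -3.728 -3.228
vertex -0.039 -3.557 -2.535
endloop
endfacet
facet normal 0.849 0.102 0.518
outer loop
vertex 1.796 -3.337 -1.417
vertex 2.259 -2.583 -2.325
vertex 1.816 -2.412 -1.632
endloop
endfacet
facet normal -0.022 -0.974 0.227
outer loop
vertex 2.239 -3.508 -2.109
vertex 1.796 -3.337 -1.417
vertex 0.404 -3.728 -3.228
endloop
endfacet
facet normal 0.849 0.103 0.518
outer loop
vertex 2.239 -3.508 -2.109
vertex 2.259 -2.583 -2.325
vertex 1.796 -3.337 -1.417
endloop
endfacet
facet normal 0.021 0.974 -0.227
outer loop
vertex 1.816 -2.412 -1.632
vertex 2.259 -2.583 -2.325
vertex -0.019 -2.632 -2.751
endloop
endfacet
facet normal -0.849 -0.102 -0.518
outer loop
vertex 0.424 -2.803 -3.443
vertex 0.404 -3.728 -3.228
vertex -0.019 -2.632 -2.751
endloop
endfacet
facet normal 0.021 0.974 -0.227
outer loop
vertex -0.019 -2.632 -2.751
vertex 2.259 -2.583 -2.325
vertex 0.424 -2.803 -3.443
endloop
endfacet
facet normal 0.527 -0.203 -0.825
outer loop
vertex 0.424 -2.803 -3.443
vertex 2.239 -3.508 -2.109
vertex 0.404 -3.728 -3.228
endloop
endfacet
facet normal 0.527 -0.204 -0.825
outer loop
vertex 2.259 -2.583 -2.325
vertex 2.239 -3.508 -2.109
vertex 0.424 -2.803 -3.443
endloop
endfacet

endsolid


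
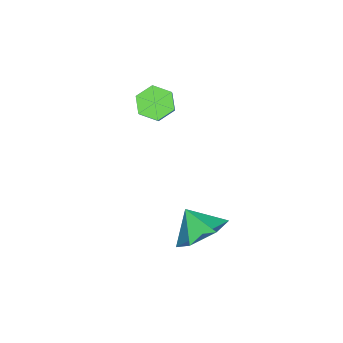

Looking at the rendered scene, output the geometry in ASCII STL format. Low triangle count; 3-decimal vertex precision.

solid 
facet normal -0.640 -0.238 -0.730
outer loop
vertex -0.303 -2.942 1.77
vertex -0.849 -2.496 2.103
vertex -0.362 -2.189 1.576
endloop
endfacet
facet normal 0.765 -0.104 -0.636
outer loop
vertex -0.303 -2.942 1.77
vertex -0.362 -2.189 1.576
vertex 0.375 -2.69 2.544
endloop
endfacet
facet normal 0.765 -0.103 -0.636
outer loop
vertex 0.375 -2.69 2.544
vertex -0.362 -2.189 1.576
vertex 0.316 -1.937 2.351
endloop
endfacet
facet normal 0.640 0.237 0.731
outer loop
vertex 0.375 -2.69 2.544
vertex 0.316 -1.937 2.351
vertex -0.171 -2.244 2.877
endloop
endfacet
facet normal -0.640 -0.238 -0.730
outer loop
vertex -0.362 -2.189 1.576
vertex -0.849 -2.496 2.103
vertex -0.908 -1.743 1.909
endloop
endfacet
facet normal 0.317 0.785 -0.532
outer loop
vertex -0.362 -2.189 1.576
vertex -0.908 -1.743 1.909
vertex 0.316 -1.937 2.351
endloop
endfacet
facet normal 0.317 0.785 -0.532
outer loop
vertex 0.316 -1.937 2.351
vertex -0.908 -1.743 1.909
vertex -0.23 -1.491 2.684
endloop
endfacet
facet normal 0.640 0.237 0.731
outer loop
vertex 0.316 -1.937 2.351
vertex -0.23 -1.491 2.684
vertex -0.171 -2.244 2.877
endloop
endfacet
facet normal -0.640 -0.238 -0.730
outer loop
vertex -0.908 -1.743 1.909
vertex -0.849 -2.496 2.103
vertex -1.395 -2.05 2.436
endloop
endfacet
facet normal -0.448 0.888 0.103
outer loop
vertex -0.908 -1.743 1.909
vertex -1.395 -2.05 2.436
vertex -0.23 -1.491 2.684
endloop
endfacet
facet normal -0.448 0.888 0.103
outer loop
vertex -0.23 -1.491 2.684
vertex -1.395 -2.05 2.436
vertex -0.717 -1.798 3.21
endloop
endfacet
facet normal 0.640 0.237 0.731
outer loop
vertex -0.23 -1.491 2.684
vertex -0.717 -1.798 3.21
vertex -0.171 -2.244 2.877
endloop
endfacet
facet normal -0.640 -0.237 -0.731
outer loop
vertex -1.395 -2.05 2.436
vertex -0.849 -2.496 2.103
vertex -1.336 -2.803 2.629
endloop
endfacet
facet normal -0.765 0.103 0.636
outer loop
vertex -1.395 -2.05 2.436
vertex -1.336 -2.803 2.629
vertex -0.717 -1.798 3.21
endloop
endfacet
facet normal -0.765 0.104 0.636
outer loop
vertex -0.717 -1.798 3.21
vertex -1.336 -2.803 2.629
vertex -0.658 -2.551 3.404
endloop
endfacet
facet normal 0.640 0.238 0.730
outer loop
vertex -0.717 -1.798 3.21
vertex -0.658 -2.551 3.404
vertex -0.171 -2.244 2.877
endloop
endfacet
facet normal -0.640 -0.237 -0.731
outer loop
vertex -1.336 -2.803 2.629
vertex -0.849 -2.496 2.103
vertex -0.79 -3.249 2.296
endloop
endfacet
facet normal -0.317 -0.785 0.532
outer loop
vertex -1.336 -2.803 2.629
vertex -0.79 -3.249 2.296
vertex -0.658 -2.551 3.404
endloop
endfacet
facet normal -0.317 -0.785 0.532
outer loop
vertex -0.658 -2.551 3.404
vertex -0.79 -3.249 2.296
vertex -0.112 -2.997 3.071
endloop
endfacet
facet normal 0.640 0.238 0.730
outer loop
vertex -0.658 -2.551 3.404
vertex -0.112 -2.997 3.071
vertex -0.171 -2.244 2.877
endloop
endfacet
facet normal -0.640 -0.237 -0.731
outer loop
vertex -0.79 -3.249 2.296
vertex -0.849 -2.496 2.103
vertex -0.303 -2.942 1.77
endloop
endfacet
facet normal 0.448 -0.888 -0.103
outer loop
vertex -0.79 -3.249 2.296
vertex -0.303 -2.942 1.77
vertex -0.112 -2.997 3.071
endloop
endfacet
facet normal 0.448 -0.888 -0.103
outer loop
vertex -0.112 -2.997 3.071
vertex -0.303 -2.942 1.77
vertex 0.375 -2.69 2.544
endloop
endfacet
facet normal 0.640 0.238 0.730
outer loop
vertex -0.112 -2.997 3.071
vertex 0.375 -2.69 2.544
vertex -0.171 -2.244 2.877
endloop
endfacet
facet normal 0.285 0.663 -0.692
outer loop
vertex 4.386 0.443 -0.494
vertex 3.714 1.194 -0.052
vertex 4.754 1.112 0.298
endloop
endfacet
facet normal 0.532 -0.752 0.388
outer loop
vertex 4.386 0.443 -0.494
vertex 4.754 1.112 0.298
vertex 3.366 0.386 0.792
endloop
endfacet
facet normal 0.285 0.663 -0.692
outer loop
vertex 4.754 1.112 0.298
vertex 3.714 1.194 -0.052
vertex 4.082 1.863 0.74
endloop
endfacet
facet normal 0.406 -0.165 0.899
outer loop
vertex 4.754 1.112 0.298
vertex 4.082 1.863 0.74
vertex 3.366 0.386 0.792
endloop
endfacet
facet normal 0.286 0.662 -0.692
outer loop
vertex 4.082 1.863 0.74
vertex 3.714 1.194 -0.052
vertex 3.043 1.945 0.389
endloop
endfacet
facet normal -0.302 0.179 0.936
outer loop
vertex 4.082 1.863 0.74
vertex 3.043 1.945 0.389
vertex 3.366 0.386 0.792
endloop
endfacet
facet normal 0.286 0.662 -0.692
outer loop
vertex 3.043 1.945 0.389
vertex 3.714 1.194 -0.052
vertex 2.675 1.276 -0.403
endloop
endfacet
facet normal -0.884 -0.063 0.464
outer loop
vertex 3.043 1.945 0.389
vertex 2.675 1.276 -0.403
vertex 3.366 0.386 0.792
endloop
endfacet
facet normal 0.286 0.663 -0.692
outer loop
vertex 2.675 1.276 -0.403
vertex 3.714 1.194 -0.052
vertex 3.347 0.525 -0.844
endloop
endfacet
facet normal -0.758 -0.651 -0.046
outer loop
vertex 2.675 1.276 -0.403
vertex 3.347 0.525 -0.844
vertex 3.366 0.386 0.792
endloop
endfacet
facet normal 0.285 0.663 -0.692
outer loop
vertex 3.347 0.525 -0.844
vertex 3.714 1.194 -0.052
vertex 4.386 0.443 -0.494
endloop
endfacet
facet normal -0.050 -0.995 -0.084
outer loop
vertex 3.347 0.525 -0.844
vertex 4.386 0.443 -0.494
vertex 3.366 0.386 0.792
endloop
endfacet

endsolid


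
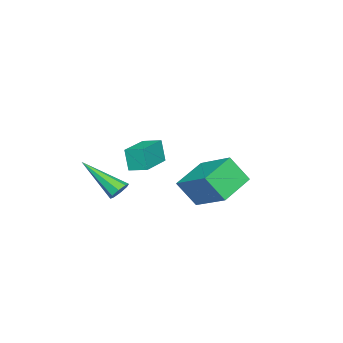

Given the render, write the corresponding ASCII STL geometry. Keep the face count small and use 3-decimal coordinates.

solid 
facet normal 0.069 0.819 -0.570
outer loop
vertex 1.431 -2.257 -1.833
vertex 1.034 -2.416 -2.11
vertex 1.09 -2.13 -1.692
endloop
endfacet
facet normal 0.454 0.282 0.845
outer loop
vertex 1.431 -2.257 -1.833
vertex 1.09 -2.13 -1.692
vertex 0.886 -4.144 -0.91
endloop
endfacet
facet normal 0.071 0.819 -0.570
outer loop
vertex 1.09 -2.13 -1.692
vertex 1.034 -2.416 -2.11
vertex 0.716 -2.17 -1.796
endloop
endfacet
facet normal -0.285 0.372 0.883
outer loop
vertex 1.09 -2.13 -1.692
vertex 0.716 -2.17 -1.796
vertex 0.886 -4.144 -0.91
endloop
endfacet
facet normal 0.071 0.819 -0.570
outer loop
vertex 0.716 -2.17 -1.796
vertex 1.034 -2.416 -2.11
vertex 0.528 -2.355 -2.085
endloop
endfacet
facet normal -0.868 0.139 0.476
outer loop
vertex 0.716 -2.17 -1.796
vertex 0.528 -2.355 -2.085
vertex 0.886 -4.144 -0.91
endloop
endfacet
facet normal 0.071 0.819 -0.569
outer loop
vertex 0.528 -2.355 -2.085
vertex 1.034 -2.416 -2.11
vertex 0.637 -2.575 -2.388
endloop
endfacet
facet normal -0.950 -0.281 -0.138
outer loop
vertex 0.528 -2.355 -2.085
vertex 0.637 -2.575 -2.388
vertex 0.886 -4.144 -0.91
endloop
endfacet
facet normal 0.070 0.820 -0.569
outer loop
vertex 0.637 -2.575 -2.388
vertex 1.034 -2.416 -2.11
vertex 0.978 -2.702 -2.529
endloop
endfacet
facet normal -0.485 -0.639 -0.597
outer loop
vertex 0.637 -2.575 -2.388
vertex 0.978 -2.702 -2.529
vertex 0.886 -4.144 -0.91
endloop
endfacet
facet normal 0.068 0.820 -0.569
outer loop
vertex 0.978 -2.702 -2.529
vertex 1.034 -2.416 -2.11
vertex 1.352 -2.661 -2.425
endloop
endfacet
facet normal 0.256 -0.729 -0.635
outer loop
vertex 0.978 -2.702 -2.529
vertex 1.352 -2.661 -2.425
vertex 0.886 -4.144 -0.91
endloop
endfacet
facet normal 0.070 0.820 -0.568
outer loop
vertex 1.352 -2.661 -2.425
vertex 1.034 -2.416 -2.11
vertex 1.539 -2.477 -2.136
endloop
endfacet
facet normal 0.838 -0.495 -0.227
outer loop
vertex 1.352 -2.661 -2.425
vertex 1.539 -2.477 -2.136
vertex 0.886 -4.144 -0.91
endloop
endfacet
facet normal 0.070 0.819 -0.570
outer loop
vertex 1.539 -2.477 -2.136
vertex 1.034 -2.416 -2.11
vertex 1.431 -2.257 -1.833
endloop
endfacet
facet normal 0.920 -0.078 0.384
outer loop
vertex 1.539 -2.477 -2.136
vertex 1.431 -2.257 -1.833
vertex 0.886 -4.144 -0.91
endloop
endfacet
facet normal -0.922 0.221 0.317
outer loop
vertex -0.877 0.197 -0.855
vertex -0.202 1.712 0.051
vertex -1.079 0.952 -1.968
endloop
endfacet
facet normal -0.357 -0.802 -0.479
outer loop
vertex 0.442 0.588 -2.491
vertex -0.877 0.197 -0.855
vertex -1.079 0.952 -1.968
endloop
endfacet
facet normal -0.922 0.220 0.318
outer loop
vertex -1.079 0.952 -1.968
vertex -0.202 1.712 0.051
vertex -0.405 2.467 -1.061
endloop
endfacet
facet normal -0.148 0.556 -0.818
outer loop
vertex -0.405 2.467 -1.061
vertex 0.442 0.588 -2.491
vertex -1.079 0.952 -1.968
endloop
endfacet
facet normal 0.148 -0.555 0.818
outer loop
vertex -0.877 0.197 -0.855
vertex 1.319 1.348 -0.472
vertex -0.202 1.712 0.051
endloop
endfacet
facet normal -0.357 -0.802 -0.479
outer loop
vertex 0.645 -0.167 -1.379
vertex -0.877 0.197 -0.855
vertex 0.442 0.588 -2.491
endloop
endfacet
facet normal 0.149 -0.556 0.818
outer loop
vertex 0.645 -0.167 -1.379
vertex 1.319 1.348 -0.472
vertex -0.877 0.197 -0.855
endloop
endfacet
facet normal 0.357 0.802 0.479
outer loop
vertex -0.202 1.712 0.051
vertex 1.319 1.348 -0.472
vertex -0.405 2.467 -1.061
endloop
endfacet
facet normal -0.149 0.556 -0.818
outer loop
vertex 1.117 2.103 -1.585
vertex 0.442 0.588 -2.491
vertex -0.405 2.467 -1.061
endloop
endfacet
facet normal 0.357 0.802 0.479
outer loop
vertex -0.405 2.467 -1.061
vertex 1.319 1.348 -0.472
vertex 1.117 2.103 -1.585
endloop
endfacet
facet normal 0.922 -0.221 -0.318
outer loop
vertex 1.117 2.103 -1.585
vertex 0.645 -0.167 -1.379
vertex 0.442 0.588 -2.491
endloop
endfacet
facet normal 0.922 -0.221 -0.317
outer loop
vertex 1.319 1.348 -0.472
vertex 0.645 -0.167 -1.379
vertex 1.117 2.103 -1.585
endloop
endfacet
facet normal -0.992 -0.014 -0.126
outer loop
vertex -3.081 -3.417 -1.266
vertex -3.116 -2.588 -1.08
vertex -2.95 -3.174 -2.321
endloop
endfacet
facet normal 0.041 -0.975 -0.219
outer loop
vertex -1.224 -3.152 -2.1
vertex -3.081 -3.417 -1.266
vertex -2.95 -3.174 -2.321
endloop
endfacet
facet normal -0.992 -0.012 -0.127
outer loop
vertex -2.95 -3.174 -2.321
vertex -3.116 -2.588 -1.08
vertex -2.984 -2.346 -2.134
endloop
endfacet
facet normal 0.121 0.223 -0.967
outer loop
vertex -2.984 -2.346 -2.134
vertex -1.224 -3.152 -2.1
vertex -2.95 -3.174 -2.321
endloop
endfacet
facet normal -0.121 -0.222 0.967
outer loop
vertex -3.081 -3.417 -1.266
vertex -1.39 -2.566 -0.859
vertex -3.116 -2.588 -1.08
endloop
endfacet
facet normal 0.041 -0.975 -0.219
outer loop
vertex -1.356 -3.394 -1.046
vertex -3.081 -3.417 -1.266
vertex -1.224 -3.152 -2.1
endloop
endfacet
facet normal -0.120 -0.223 0.967
outer loop
vertex -1.356 -3.394 -1.046
vertex -1.39 -2.566 -0.859
vertex -3.081 -3.417 -1.266
endloop
endfacet
facet normal -0.040 0.975 0.219
outer loop
vertex -3.116 -2.588 -1.08
vertex -1.39 -2.566 -0.859
vertex -2.984 -2.346 -2.134
endloop
endfacet
facet normal 0.120 0.222 -0.968
outer loop
vertex -1.259 -2.323 -1.914
vertex -1.224 -3.152 -2.1
vertex -2.984 -2.346 -2.134
endloop
endfacet
facet normal -0.041 0.975 0.219
outer loop
vertex -2.984 -2.346 -2.134
vertex -1.39 -2.566 -0.859
vertex -1.259 -2.323 -1.914
endloop
endfacet
facet normal 0.992 0.013 0.127
outer loop
vertex -1.259 -2.323 -1.914
vertex -1.356 -3.394 -1.046
vertex -1.224 -3.152 -2.1
endloop
endfacet
facet normal 0.992 0.012 0.126
outer loop
vertex -1.39 -2.566 -0.859
vertex -1.356 -3.394 -1.046
vertex -1.259 -2.323 -1.914
endloop
endfacet

endsolid


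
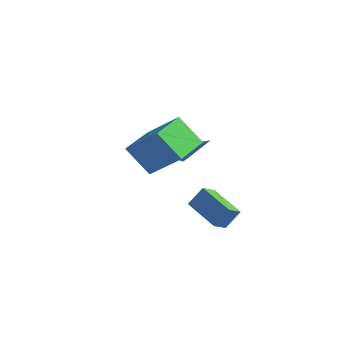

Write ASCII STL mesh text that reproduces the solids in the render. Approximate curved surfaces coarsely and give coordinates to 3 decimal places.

solid 
facet normal -0.375 -0.421 -0.826
outer loop
vertex 0.913 -1.011 -2.993
vertex -0.894 -0.701 -2.33
vertex 0.903 -0.243 -3.38
endloop
endfacet
facet normal 0.927 -0.159 -0.340
outer loop
vertex 1.334 0.241 -2.43
vertex 0.913 -1.011 -2.993
vertex 0.903 -0.243 -3.38
endloop
endfacet
facet normal -0.375 -0.421 -0.826
outer loop
vertex 0.903 -0.243 -3.38
vertex -0.894 -0.701 -2.33
vertex -0.904 0.067 -2.717
endloop
endfacet
facet normal -0.012 0.893 -0.450
outer loop
vertex -0.904 0.067 -2.717
vertex 1.334 0.241 -2.43
vertex 0.903 -0.243 -3.38
endloop
endfacet
facet normal 0.012 -0.893 0.450
outer loop
vertex 0.913 -1.011 -2.993
vertex -0.463 -0.217 -1.38
vertex -0.894 -0.701 -2.33
endloop
endfacet
facet normal 0.927 -0.159 -0.340
outer loop
vertex 1.344 -0.527 -2.043
vertex 0.913 -1.011 -2.993
vertex 1.334 0.241 -2.43
endloop
endfacet
facet normal 0.012 -0.893 0.450
outer loop
vertex 1.344 -0.527 -2.043
vertex -0.463 -0.217 -1.38
vertex 0.913 -1.011 -2.993
endloop
endfacet
facet normal -0.927 0.159 0.340
outer loop
vertex -0.894 -0.701 -2.33
vertex -0.463 -0.217 -1.38
vertex -0.904 0.067 -2.717
endloop
endfacet
facet normal -0.012 0.893 -0.450
outer loop
vertex -0.473 0.551 -1.767
vertex 1.334 0.241 -2.43
vertex -0.904 0.067 -2.717
endloop
endfacet
facet normal -0.927 0.159 0.340
outer loop
vertex -0.904 0.067 -2.717
vertex -0.463 -0.217 -1.38
vertex -0.473 0.551 -1.767
endloop
endfacet
facet normal 0.375 0.421 0.826
outer loop
vertex -0.473 0.551 -1.767
vertex 1.344 -0.527 -2.043
vertex 1.334 0.241 -2.43
endloop
endfacet
facet normal 0.375 0.421 0.826
outer loop
vertex -0.463 -0.217 -1.38
vertex 1.344 -0.527 -2.043
vertex -0.473 0.551 -1.767
endloop
endfacet
facet normal -0.575 -0.249 0.779
outer loop
vertex 0.994 -4.648 3.681
vertex 0.37 -2.661 3.856
vertex -0.468 -5.002 2.488
endloop
endfacet
facet normal 0.298 -0.951 -0.083
outer loop
vertex 0.51 -4.579 1.164
vertex 0.994 -4.648 3.681
vertex -0.468 -5.002 2.488
endloop
endfacet
facet normal -0.575 -0.249 0.779
outer loop
vertex -0.468 -5.002 2.488
vertex 0.37 -2.661 3.856
vertex -1.092 -3.016 2.663
endloop
endfacet
facet normal -0.761 -0.184 -0.621
outer loop
vertex -1.092 -3.016 2.663
vertex 0.51 -4.579 1.164
vertex -0.468 -5.002 2.488
endloop
endfacet
facet normal 0.761 0.184 0.621
outer loop
vertex 0.994 -4.648 3.681
vertex 1.348 -2.238 2.532
vertex 0.37 -2.661 3.856
endloop
endfacet
facet normal 0.299 -0.951 -0.084
outer loop
vertex 1.972 -4.224 2.357
vertex 0.994 -4.648 3.681
vertex 0.51 -4.579 1.164
endloop
endfacet
facet normal 0.761 0.184 0.621
outer loop
vertex 1.972 -4.224 2.357
vertex 1.348 -2.238 2.532
vertex 0.994 -4.648 3.681
endloop
endfacet
facet normal -0.299 0.951 0.083
outer loop
vertex 0.37 -2.661 3.856
vertex 1.348 -2.238 2.532
vertex -1.092 -3.016 2.663
endloop
endfacet
facet normal -0.761 -0.184 -0.621
outer loop
vertex -0.114 -2.592 1.339
vertex 0.51 -4.579 1.164
vertex -1.092 -3.016 2.663
endloop
endfacet
facet normal -0.299 0.951 0.084
outer loop
vertex -1.092 -3.016 2.663
vertex 1.348 -2.238 2.532
vertex -0.114 -2.592 1.339
endloop
endfacet
facet normal 0.575 0.249 -0.779
outer loop
vertex -0.114 -2.592 1.339
vertex 1.972 -4.224 2.357
vertex 0.51 -4.579 1.164
endloop
endfacet
facet normal 0.575 0.249 -0.779
outer loop
vertex 1.348 -2.238 2.532
vertex 1.972 -4.224 2.357
vertex -0.114 -2.592 1.339
endloop
endfacet
facet normal -0.809 -0.101 -0.579
outer loop
vertex -3.003 1.25 -0.95
vertex -3.314 1.367 -0.536
vertex -3.1 1.696 -0.892
endloop
endfacet
facet normal 0.717 0.241 -0.654
outer loop
vertex -3.003 1.25 -0.95
vertex -3.1 1.696 -0.892
vertex -1.646 1.573 0.656
endloop
endfacet
facet normal -0.809 -0.100 -0.579
outer loop
vertex -3.1 1.696 -0.892
vertex -3.314 1.367 -0.536
vertex -3.357 1.895 -0.567
endloop
endfacet
facet normal 0.358 0.895 -0.265
outer loop
vertex -3.1 1.696 -0.892
vertex -3.357 1.895 -0.567
vertex -1.646 1.573 0.656
endloop
endfacet
facet normal -0.809 -0.100 -0.579
outer loop
vertex -3.357 1.895 -0.567
vertex -3.314 1.367 -0.536
vertex -3.582 1.696 -0.218
endloop
endfacet
facet normal -0.135 0.896 0.424
outer loop
vertex -3.357 1.895 -0.567
vertex -3.582 1.696 -0.218
vertex -1.646 1.573 0.656
endloop
endfacet
facet normal -0.809 -0.100 -0.579
outer loop
vertex -3.582 1.696 -0.218
vertex -3.314 1.367 -0.536
vertex -3.605 1.25 -0.109
endloop
endfacet
facet normal -0.387 0.238 0.891
outer loop
vertex -3.582 1.696 -0.218
vertex -3.605 1.25 -0.109
vertex -1.646 1.573 0.656
endloop
endfacet
facet normal -0.809 -0.101 -0.579
outer loop
vertex -3.605 1.25 -0.109
vertex -3.314 1.367 -0.536
vertex -3.408 0.892 -0.322
endloop
endfacet
facet normal -0.210 -0.583 0.785
outer loop
vertex -3.605 1.25 -0.109
vertex -3.408 0.892 -0.322
vertex -1.646 1.573 0.656
endloop
endfacet
facet normal -0.810 -0.100 -0.578
outer loop
vertex -3.408 0.892 -0.322
vertex -3.314 1.367 -0.536
vertex -3.141 0.892 -0.696
endloop
endfacet
facet normal 0.262 -0.947 0.187
outer loop
vertex -3.408 0.892 -0.322
vertex -3.141 0.892 -0.696
vertex -1.646 1.573 0.656
endloop
endfacet
facet normal -0.809 -0.099 -0.580
outer loop
vertex -3.141 0.892 -0.696
vertex -3.314 1.367 -0.536
vertex -3.003 1.25 -0.95
endloop
endfacet
facet normal 0.675 -0.582 -0.453
outer loop
vertex -3.141 0.892 -0.696
vertex -3.003 1.25 -0.95
vertex -1.646 1.573 0.656
endloop
endfacet

endsolid


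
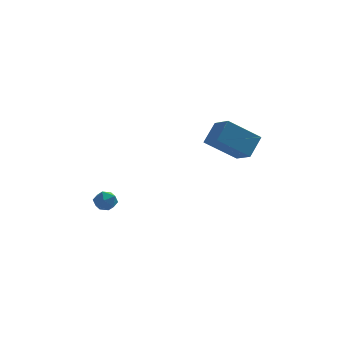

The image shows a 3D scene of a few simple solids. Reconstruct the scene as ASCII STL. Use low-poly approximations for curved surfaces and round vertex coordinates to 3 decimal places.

solid 
facet normal -0.421 -0.582 -0.696
outer loop
vertex 2.219 -4.851 1.057
vertex 1.661 -3.832 0.543
vertex 3.806 -4.579 -0.13
endloop
endfacet
facet normal 0.440 -0.802 0.404
outer loop
vertex 4.379 -3.788 0.817
vertex 2.219 -4.851 1.057
vertex 3.806 -4.579 -0.13
endloop
endfacet
facet normal -0.421 -0.581 -0.697
outer loop
vertex 3.806 -4.579 -0.13
vertex 1.661 -3.832 0.543
vertex 3.248 -3.56 -0.643
endloop
endfacet
facet normal 0.793 0.136 -0.593
outer loop
vertex 3.248 -3.56 -0.643
vertex 4.379 -3.788 0.817
vertex 3.806 -4.579 -0.13
endloop
endfacet
facet normal -0.794 -0.135 0.593
outer loop
vertex 2.219 -4.851 1.057
vertex 2.234 -3.041 1.49
vertex 1.661 -3.832 0.543
endloop
endfacet
facet normal 0.440 -0.802 0.404
outer loop
vertex 2.792 -4.06 2.003
vertex 2.219 -4.851 1.057
vertex 4.379 -3.788 0.817
endloop
endfacet
facet normal -0.793 -0.135 0.594
outer loop
vertex 2.792 -4.06 2.003
vertex 2.234 -3.041 1.49
vertex 2.219 -4.851 1.057
endloop
endfacet
facet normal -0.440 0.802 -0.404
outer loop
vertex 1.661 -3.832 0.543
vertex 2.234 -3.041 1.49
vertex 3.248 -3.56 -0.643
endloop
endfacet
facet normal 0.793 0.135 -0.594
outer loop
vertex 3.821 -2.769 0.303
vertex 4.379 -3.788 0.817
vertex 3.248 -3.56 -0.643
endloop
endfacet
facet normal -0.440 0.802 -0.404
outer loop
vertex 3.248 -3.56 -0.643
vertex 2.234 -3.041 1.49
vertex 3.821 -2.769 0.303
endloop
endfacet
facet normal 0.421 0.582 0.696
outer loop
vertex 3.821 -2.769 0.303
vertex 2.792 -4.06 2.003
vertex 4.379 -3.788 0.817
endloop
endfacet
facet normal 0.421 0.581 0.696
outer loop
vertex 2.234 -3.041 1.49
vertex 2.792 -4.06 2.003
vertex 3.821 -2.769 0.303
endloop
endfacet
facet normal -0.030 0.981 0.192
outer loop
vertex -2.919 -1.537 -4.268
vertex -3.381 -1.647 -3.777
vertex -2.714 -1.656 -3.627
endloop
endfacet
facet normal 0.615 0.787 -0.051
outer loop
vertex -2.919 -1.537 -4.268
vertex -2.714 -1.656 -3.627
vertex -2.385 -1.947 -4.151
endloop
endfacet
facet normal 0.529 0.491 -0.692
outer loop
vertex -2.919 -1.537 -4.268
vertex -2.385 -1.947 -4.151
vertex -2.847 -2.116 -4.624
endloop
endfacet
facet normal -0.168 0.501 -0.849
outer loop
vertex -2.919 -1.537 -4.268
vertex -2.847 -2.116 -4.624
vertex -3.463 -1.931 -4.393
endloop
endfacet
facet normal -0.513 0.804 -0.302
outer loop
vertex -2.919 -1.537 -4.268
vertex -3.463 -1.931 -4.393
vertex -3.381 -1.647 -3.777
endloop
endfacet
facet normal 0.875 0.288 0.389
outer loop
vertex -2.385 -1.947 -4.151
vertex -2.714 -1.656 -3.627
vertex -2.517 -2.309 -3.587
endloop
endfacet
facet normal -0.167 0.602 0.781
outer loop
vertex -2.714 -1.656 -3.627
vertex -3.381 -1.647 -3.777
vertex -3.133 -2.124 -3.356
endloop
endfacet
facet normal -0.949 0.316 -0.019
outer loop
vertex -3.381 -1.647 -3.777
vertex -3.463 -1.931 -4.393
vertex -3.595 -2.293 -3.829
endloop
endfacet
facet normal -0.391 -0.173 -0.904
outer loop
vertex -3.463 -1.931 -4.393
vertex -2.847 -2.116 -4.624
vertex -3.266 -2.584 -4.353
endloop
endfacet
facet normal 0.735 -0.191 -0.650
outer loop
vertex -2.847 -2.116 -4.624
vertex -2.385 -1.947 -4.151
vertex -2.599 -2.593 -4.203
endloop
endfacet
facet normal 0.168 -0.501 0.849
outer loop
vertex -3.061 -2.703 -3.712
vertex -2.517 -2.309 -3.587
vertex -3.133 -2.124 -3.356
endloop
endfacet
facet normal -0.529 -0.491 0.692
outer loop
vertex -3.061 -2.703 -3.712
vertex -3.133 -2.124 -3.356
vertex -3.595 -2.293 -3.829
endloop
endfacet
facet normal -0.615 -0.787 0.051
outer loop
vertex -3.061 -2.703 -3.712
vertex -3.595 -2.293 -3.829
vertex -3.266 -2.584 -4.353
endloop
endfacet
facet normal 0.030 -0.981 -0.192
outer loop
vertex -3.061 -2.703 -3.712
vertex -3.266 -2.584 -4.353
vertex -2.599 -2.593 -4.203
endloop
endfacet
facet normal 0.513 -0.804 0.302
outer loop
vertex -3.061 -2.703 -3.712
vertex -2.599 -2.593 -4.203
vertex -2.517 -2.309 -3.587
endloop
endfacet
facet normal 0.391 0.173 0.904
outer loop
vertex -3.133 -2.124 -3.356
vertex -2.517 -2.309 -3.587
vertex -2.714 -1.656 -3.627
endloop
endfacet
facet normal -0.735 0.191 0.650
outer loop
vertex -3.595 -2.293 -3.829
vertex -3.133 -2.124 -3.356
vertex -3.381 -1.647 -3.777
endloop
endfacet
facet normal -0.875 -0.288 -0.389
outer loop
vertex -3.266 -2.584 -4.353
vertex -3.595 -2.293 -3.829
vertex -3.463 -1.931 -4.393
endloop
endfacet
facet normal 0.167 -0.602 -0.781
outer loop
vertex -2.599 -2.593 -4.203
vertex -3.266 -2.584 -4.353
vertex -2.847 -2.116 -4.624
endloop
endfacet
facet normal 0.949 -0.316 0.019
outer loop
vertex -2.517 -2.309 -3.587
vertex -2.599 -2.593 -4.203
vertex -2.385 -1.947 -4.151
endloop
endfacet

endsolid


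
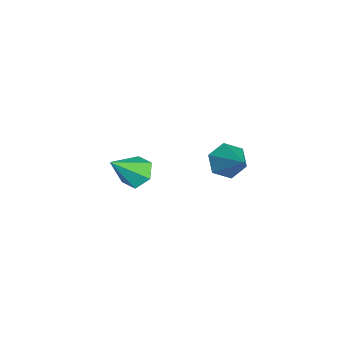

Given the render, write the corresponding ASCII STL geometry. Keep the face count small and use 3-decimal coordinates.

solid 
facet normal -0.436 0.555 -0.709
outer loop
vertex -3.019 -2.322 -2.512
vertex -3.516 -2.306 -2.194
vertex -3.105 -1.889 -2.12
endloop
endfacet
facet normal 0.986 0.164 0.035
outer loop
vertex -3.019 -2.322 -2.512
vertex -3.105 -1.889 -2.12
vertex -2.944 -3.034 -1.266
endloop
endfacet
facet normal -0.436 0.556 -0.708
outer loop
vertex -3.105 -1.889 -2.12
vertex -3.516 -2.306 -2.194
vertex -3.602 -1.874 -1.802
endloop
endfacet
facet normal 0.454 0.573 0.682
outer loop
vertex -3.105 -1.889 -2.12
vertex -3.602 -1.874 -1.802
vertex -2.944 -3.034 -1.266
endloop
endfacet
facet normal -0.437 0.555 -0.708
outer loop
vertex -3.602 -1.874 -1.802
vertex -3.516 -2.306 -2.194
vertex -4.012 -2.291 -1.876
endloop
endfacet
facet normal -0.373 0.206 0.905
outer loop
vertex -3.602 -1.874 -1.802
vertex -4.012 -2.291 -1.876
vertex -2.944 -3.034 -1.266
endloop
endfacet
facet normal -0.437 0.554 -0.708
outer loop
vertex -4.012 -2.291 -1.876
vertex -3.516 -2.306 -2.194
vertex -3.926 -2.724 -2.268
endloop
endfacet
facet normal -0.669 -0.567 0.480
outer loop
vertex -4.012 -2.291 -1.876
vertex -3.926 -2.724 -2.268
vertex -2.944 -3.034 -1.266
endloop
endfacet
facet normal -0.437 0.554 -0.709
outer loop
vertex -3.926 -2.724 -2.268
vertex -3.516 -2.306 -2.194
vertex -3.429 -2.739 -2.586
endloop
endfacet
facet normal -0.137 -0.976 -0.168
outer loop
vertex -3.926 -2.724 -2.268
vertex -3.429 -2.739 -2.586
vertex -2.944 -3.034 -1.266
endloop
endfacet
facet normal -0.436 0.554 -0.709
outer loop
vertex -3.429 -2.739 -2.586
vertex -3.516 -2.306 -2.194
vertex -3.019 -2.322 -2.512
endloop
endfacet
facet normal 0.690 -0.610 -0.390
outer loop
vertex -3.429 -2.739 -2.586
vertex -3.019 -2.322 -2.512
vertex -2.944 -3.034 -1.266
endloop
endfacet
facet normal -0.728 -0.360 -0.584
outer loop
vertex 0.104 -0.005 1.047
vertex -0.262 0.391 1.259
vertex 0.055 0.512 0.789
endloop
endfacet
facet normal 0.901 -0.123 -0.417
outer loop
vertex 0.104 -0.005 1.047
vertex 0.055 0.512 0.789
vertex 0.662 0.849 2.001
endloop
endfacet
facet normal -0.728 -0.360 -0.584
outer loop
vertex 0.055 0.512 0.789
vertex -0.262 0.391 1.259
vertex -0.311 0.908 1.001
endloop
endfacet
facet normal 0.516 0.723 -0.459
outer loop
vertex 0.055 0.512 0.789
vertex -0.311 0.908 1.001
vertex 0.662 0.849 2.001
endloop
endfacet
facet normal -0.728 -0.360 -0.583
outer loop
vertex -0.311 0.908 1.001
vertex -0.262 0.391 1.259
vertex -0.628 0.788 1.471
endloop
endfacet
facet normal -0.117 0.978 0.171
outer loop
vertex -0.311 0.908 1.001
vertex -0.628 0.788 1.471
vertex 0.662 0.849 2.001
endloop
endfacet
facet normal -0.728 -0.359 -0.584
outer loop
vertex -0.628 0.788 1.471
vertex -0.262 0.391 1.259
vertex -0.58 0.271 1.729
endloop
endfacet
facet normal -0.366 0.388 0.846
outer loop
vertex -0.628 0.788 1.471
vertex -0.58 0.271 1.729
vertex 0.662 0.849 2.001
endloop
endfacet
facet normal -0.727 -0.361 -0.584
outer loop
vertex -0.58 0.271 1.729
vertex -0.262 0.391 1.259
vertex -0.213 -0.126 1.518
endloop
endfacet
facet normal 0.018 -0.456 0.890
outer loop
vertex -0.58 0.271 1.729
vertex -0.213 -0.126 1.518
vertex 0.662 0.849 2.001
endloop
endfacet
facet normal -0.728 -0.361 -0.583
outer loop
vertex -0.213 -0.126 1.518
vertex -0.262 0.391 1.259
vertex 0.104 -0.005 1.047
endloop
endfacet
facet normal 0.653 -0.713 0.256
outer loop
vertex -0.213 -0.126 1.518
vertex 0.104 -0.005 1.047
vertex 0.662 0.849 2.001
endloop
endfacet

endsolid


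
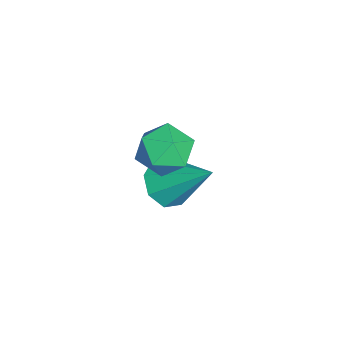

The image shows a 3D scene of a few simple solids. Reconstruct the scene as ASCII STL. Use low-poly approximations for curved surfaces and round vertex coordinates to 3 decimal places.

solid 
facet normal -0.741 0.513 0.434
outer loop
vertex 2.862 -1.688 -0.921
vertex 3.229 -1.903 -0.04
vertex 3.517 -1.093 -0.506
endloop
endfacet
facet normal -0.584 0.786 -0.205
outer loop
vertex 2.862 -1.688 -0.921
vertex 3.517 -1.093 -0.506
vertex 3.578 -1.297 -1.46
endloop
endfacet
facet normal -0.669 0.271 -0.692
outer loop
vertex 2.862 -1.688 -0.921
vertex 3.578 -1.297 -1.46
vertex 3.327 -2.234 -1.584
endloop
endfacet
facet normal -0.879 -0.321 -0.353
outer loop
vertex 2.862 -1.688 -0.921
vertex 3.327 -2.234 -1.584
vertex 3.112 -2.609 -0.707
endloop
endfacet
facet normal -0.924 -0.171 0.343
outer loop
vertex 2.862 -1.688 -0.921
vertex 3.112 -2.609 -0.707
vertex 3.229 -1.903 -0.04
endloop
endfacet
facet normal 0.105 0.974 -0.202
outer loop
vertex 3.578 -1.297 -1.46
vertex 3.517 -1.093 -0.506
vertex 4.388 -1.271 -0.913
endloop
endfacet
facet normal -0.148 0.532 0.833
outer loop
vertex 3.517 -1.093 -0.506
vertex 3.229 -1.903 -0.04
vertex 4.173 -1.646 -0.036
endloop
endfacet
facet normal -0.445 -0.575 0.687
outer loop
vertex 3.229 -1.903 -0.04
vertex 3.112 -2.609 -0.707
vertex 3.922 -2.583 -0.16
endloop
endfacet
facet normal -0.373 -0.817 -0.441
outer loop
vertex 3.112 -2.609 -0.707
vertex 3.327 -2.234 -1.584
vertex 3.983 -2.787 -1.114
endloop
endfacet
facet normal -0.034 0.140 -0.990
outer loop
vertex 3.327 -2.234 -1.584
vertex 3.578 -1.297 -1.46
vertex 4.271 -1.977 -1.58
endloop
endfacet
facet normal 0.879 0.321 0.353
outer loop
vertex 4.638 -2.192 -0.699
vertex 4.388 -1.271 -0.913
vertex 4.173 -1.646 -0.036
endloop
endfacet
facet normal 0.669 -0.271 0.692
outer loop
vertex 4.638 -2.192 -0.699
vertex 4.173 -1.646 -0.036
vertex 3.922 -2.583 -0.16
endloop
endfacet
facet normal 0.584 -0.786 0.205
outer loop
vertex 4.638 -2.192 -0.699
vertex 3.922 -2.583 -0.16
vertex 3.983 -2.787 -1.114
endloop
endfacet
facet normal 0.741 -0.513 -0.434
outer loop
vertex 4.638 -2.192 -0.699
vertex 3.983 -2.787 -1.114
vertex 4.271 -1.977 -1.58
endloop
endfacet
facet normal 0.924 0.171 -0.343
outer loop
vertex 4.638 -2.192 -0.699
vertex 4.271 -1.977 -1.58
vertex 4.388 -1.271 -0.913
endloop
endfacet
facet normal 0.373 0.817 0.441
outer loop
vertex 4.173 -1.646 -0.036
vertex 4.388 -1.271 -0.913
vertex 3.517 -1.093 -0.506
endloop
endfacet
facet normal 0.034 -0.140 0.990
outer loop
vertex 3.922 -2.583 -0.16
vertex 4.173 -1.646 -0.036
vertex 3.229 -1.903 -0.04
endloop
endfacet
facet normal -0.105 -0.974 0.202
outer loop
vertex 3.983 -2.787 -1.114
vertex 3.922 -2.583 -0.16
vertex 3.112 -2.609 -0.707
endloop
endfacet
facet normal 0.148 -0.532 -0.833
outer loop
vertex 4.271 -1.977 -1.58
vertex 3.983 -2.787 -1.114
vertex 3.327 -2.234 -1.584
endloop
endfacet
facet normal 0.445 0.575 -0.687
outer loop
vertex 4.388 -1.271 -0.913
vertex 4.271 -1.977 -1.58
vertex 3.578 -1.297 -1.46
endloop
endfacet
facet normal -0.340 -0.680 -0.650
outer loop
vertex 2.658 -2.571 -4.224
vertex 1.865 -2.077 -4.326
vertex 2.702 -2.086 -4.754
endloop
endfacet
facet normal 0.997 -0.014 0.070
outer loop
vertex 2.658 -2.571 -4.224
vertex 2.702 -2.086 -4.754
vertex 2.595 -0.623 -2.934
endloop
endfacet
facet normal -0.340 -0.680 -0.650
outer loop
vertex 2.702 -2.086 -4.754
vertex 1.865 -2.077 -4.326
vertex 2.256 -1.596 -5.033
endloop
endfacet
facet normal 0.783 0.507 -0.361
outer loop
vertex 2.702 -2.086 -4.754
vertex 2.256 -1.596 -5.033
vertex 2.595 -0.623 -2.934
endloop
endfacet
facet normal -0.341 -0.679 -0.650
outer loop
vertex 2.256 -1.596 -5.033
vertex 1.865 -2.077 -4.326
vertex 1.581 -1.387 -4.897
endloop
endfacet
facet normal 0.184 0.880 -0.438
outer loop
vertex 2.256 -1.596 -5.033
vertex 1.581 -1.387 -4.897
vertex 2.595 -0.623 -2.934
endloop
endfacet
facet normal -0.341 -0.679 -0.650
outer loop
vertex 1.581 -1.387 -4.897
vertex 1.865 -2.077 -4.326
vertex 1.073 -1.582 -4.427
endloop
endfacet
facet normal -0.447 0.887 -0.115
outer loop
vertex 1.581 -1.387 -4.897
vertex 1.073 -1.582 -4.427
vertex 2.595 -0.623 -2.934
endloop
endfacet
facet normal -0.342 -0.679 -0.650
outer loop
vertex 1.073 -1.582 -4.427
vertex 1.865 -2.077 -4.326
vertex 1.029 -2.067 -3.897
endloop
endfacet
facet normal -0.741 0.525 0.419
outer loop
vertex 1.073 -1.582 -4.427
vertex 1.029 -2.067 -3.897
vertex 2.595 -0.623 -2.934
endloop
endfacet
facet normal -0.342 -0.679 -0.650
outer loop
vertex 1.029 -2.067 -3.897
vertex 1.865 -2.077 -4.326
vertex 1.475 -2.558 -3.619
endloop
endfacet
facet normal -0.526 0.004 0.850
outer loop
vertex 1.029 -2.067 -3.897
vertex 1.475 -2.558 -3.619
vertex 2.595 -0.623 -2.934
endloop
endfacet
facet normal -0.340 -0.679 -0.650
outer loop
vertex 1.475 -2.558 -3.619
vertex 1.865 -2.077 -4.326
vertex 2.15 -2.767 -3.754
endloop
endfacet
facet normal 0.071 -0.369 0.927
outer loop
vertex 1.475 -2.558 -3.619
vertex 2.15 -2.767 -3.754
vertex 2.595 -0.623 -2.934
endloop
endfacet
facet normal -0.340 -0.679 -0.650
outer loop
vertex 2.15 -2.767 -3.754
vertex 1.865 -2.077 -4.326
vertex 2.658 -2.571 -4.224
endloop
endfacet
facet normal 0.703 -0.377 0.603
outer loop
vertex 2.15 -2.767 -3.754
vertex 2.658 -2.571 -4.224
vertex 2.595 -0.623 -2.934
endloop
endfacet

endsolid
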